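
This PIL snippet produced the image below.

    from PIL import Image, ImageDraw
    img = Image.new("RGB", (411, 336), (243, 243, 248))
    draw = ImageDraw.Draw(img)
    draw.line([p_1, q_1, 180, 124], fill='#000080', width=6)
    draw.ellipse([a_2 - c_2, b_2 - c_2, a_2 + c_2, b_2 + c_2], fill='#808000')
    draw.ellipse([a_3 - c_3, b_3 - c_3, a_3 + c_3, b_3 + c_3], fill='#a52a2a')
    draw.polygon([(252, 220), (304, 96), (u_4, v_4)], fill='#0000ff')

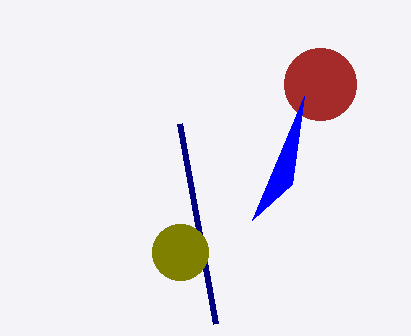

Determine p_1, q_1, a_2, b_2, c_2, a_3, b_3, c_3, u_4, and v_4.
p_1 = 216
q_1 = 324
a_2 = 180
b_2 = 252
c_2 = 28
a_3 = 320
b_3 = 84
c_3 = 36
u_4 = 292
v_4 = 184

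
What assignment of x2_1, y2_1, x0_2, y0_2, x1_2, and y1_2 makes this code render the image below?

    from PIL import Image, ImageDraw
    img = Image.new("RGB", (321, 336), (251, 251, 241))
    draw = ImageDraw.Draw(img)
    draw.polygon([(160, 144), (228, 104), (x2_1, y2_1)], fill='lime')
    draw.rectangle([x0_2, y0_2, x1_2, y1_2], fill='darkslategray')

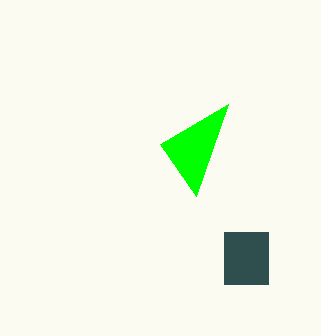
x2_1 = 196; y2_1 = 196; x0_2 = 224; y0_2 = 232; x1_2 = 268; y1_2 = 284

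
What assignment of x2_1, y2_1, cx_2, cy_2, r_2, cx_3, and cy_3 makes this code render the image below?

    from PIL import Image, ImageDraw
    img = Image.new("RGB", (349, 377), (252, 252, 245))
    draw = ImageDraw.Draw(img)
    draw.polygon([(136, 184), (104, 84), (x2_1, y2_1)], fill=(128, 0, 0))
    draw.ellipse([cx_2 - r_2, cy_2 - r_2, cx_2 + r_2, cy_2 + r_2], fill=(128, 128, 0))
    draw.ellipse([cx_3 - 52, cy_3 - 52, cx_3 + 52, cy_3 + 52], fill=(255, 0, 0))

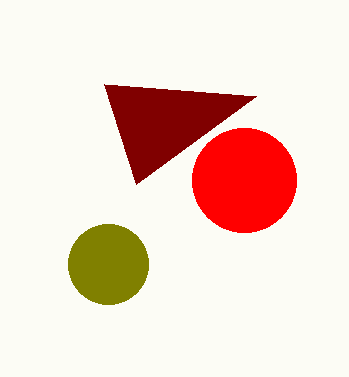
x2_1 = 256; y2_1 = 96; cx_2 = 108; cy_2 = 264; r_2 = 40; cx_3 = 244; cy_3 = 180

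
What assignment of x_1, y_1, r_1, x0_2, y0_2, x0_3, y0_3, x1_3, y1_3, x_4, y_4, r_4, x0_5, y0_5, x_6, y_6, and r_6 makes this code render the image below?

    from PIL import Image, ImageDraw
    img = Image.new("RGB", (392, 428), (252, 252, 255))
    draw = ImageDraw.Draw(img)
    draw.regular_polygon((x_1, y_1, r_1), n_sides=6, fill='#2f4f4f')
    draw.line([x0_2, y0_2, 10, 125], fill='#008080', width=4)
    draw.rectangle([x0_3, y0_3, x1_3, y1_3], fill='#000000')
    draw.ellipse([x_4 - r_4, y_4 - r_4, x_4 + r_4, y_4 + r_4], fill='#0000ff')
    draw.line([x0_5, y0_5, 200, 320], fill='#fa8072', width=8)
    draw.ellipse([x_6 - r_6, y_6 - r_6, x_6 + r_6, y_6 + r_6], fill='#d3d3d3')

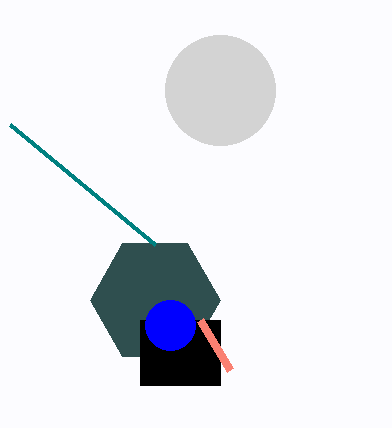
x_1 = 155
y_1 = 300
r_1 = 65
x0_2 = 155
y0_2 = 245
x0_3 = 140
y0_3 = 320
x1_3 = 220
y1_3 = 385
x_4 = 170
y_4 = 325
r_4 = 25
x0_5 = 230
y0_5 = 370
x_6 = 220
y_6 = 90
r_6 = 55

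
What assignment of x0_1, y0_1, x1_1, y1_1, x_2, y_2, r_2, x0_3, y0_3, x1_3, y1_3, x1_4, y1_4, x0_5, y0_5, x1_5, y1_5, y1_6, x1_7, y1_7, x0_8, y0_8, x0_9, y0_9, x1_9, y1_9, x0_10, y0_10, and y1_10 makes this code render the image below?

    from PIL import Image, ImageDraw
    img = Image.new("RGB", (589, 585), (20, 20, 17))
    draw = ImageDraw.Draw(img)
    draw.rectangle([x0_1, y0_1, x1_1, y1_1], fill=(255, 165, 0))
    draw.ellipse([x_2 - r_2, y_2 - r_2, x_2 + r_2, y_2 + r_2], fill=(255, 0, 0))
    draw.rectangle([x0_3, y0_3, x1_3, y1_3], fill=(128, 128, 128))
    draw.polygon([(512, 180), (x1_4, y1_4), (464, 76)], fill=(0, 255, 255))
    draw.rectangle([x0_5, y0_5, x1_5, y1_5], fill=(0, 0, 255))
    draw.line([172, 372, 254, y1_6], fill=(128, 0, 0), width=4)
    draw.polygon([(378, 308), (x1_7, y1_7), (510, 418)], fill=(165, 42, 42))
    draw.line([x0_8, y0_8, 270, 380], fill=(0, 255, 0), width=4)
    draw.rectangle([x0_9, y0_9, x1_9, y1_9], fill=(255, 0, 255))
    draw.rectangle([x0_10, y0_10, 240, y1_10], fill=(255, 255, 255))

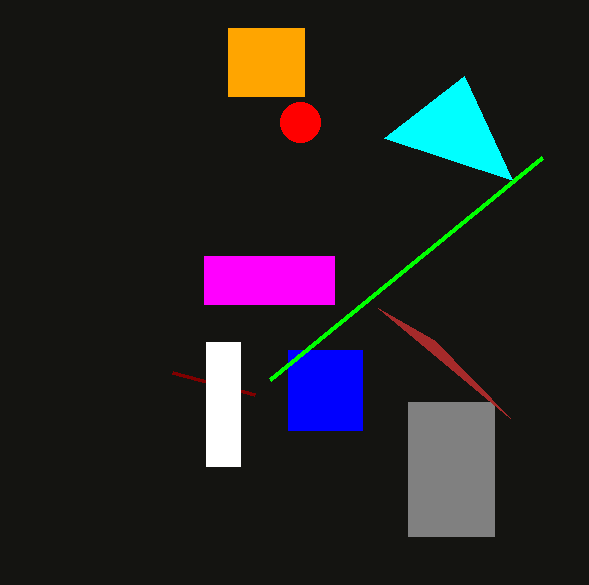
x0_1 = 228
y0_1 = 28
x1_1 = 304
y1_1 = 96
x_2 = 300
y_2 = 122
r_2 = 20
x0_3 = 408
y0_3 = 402
x1_3 = 494
y1_3 = 536
x1_4 = 384
y1_4 = 138
x0_5 = 288
y0_5 = 350
x1_5 = 362
y1_5 = 430
y1_6 = 394
x1_7 = 434
y1_7 = 340
x0_8 = 542
y0_8 = 158
x0_9 = 204
y0_9 = 256
x1_9 = 334
y1_9 = 304
x0_10 = 206
y0_10 = 342
y1_10 = 466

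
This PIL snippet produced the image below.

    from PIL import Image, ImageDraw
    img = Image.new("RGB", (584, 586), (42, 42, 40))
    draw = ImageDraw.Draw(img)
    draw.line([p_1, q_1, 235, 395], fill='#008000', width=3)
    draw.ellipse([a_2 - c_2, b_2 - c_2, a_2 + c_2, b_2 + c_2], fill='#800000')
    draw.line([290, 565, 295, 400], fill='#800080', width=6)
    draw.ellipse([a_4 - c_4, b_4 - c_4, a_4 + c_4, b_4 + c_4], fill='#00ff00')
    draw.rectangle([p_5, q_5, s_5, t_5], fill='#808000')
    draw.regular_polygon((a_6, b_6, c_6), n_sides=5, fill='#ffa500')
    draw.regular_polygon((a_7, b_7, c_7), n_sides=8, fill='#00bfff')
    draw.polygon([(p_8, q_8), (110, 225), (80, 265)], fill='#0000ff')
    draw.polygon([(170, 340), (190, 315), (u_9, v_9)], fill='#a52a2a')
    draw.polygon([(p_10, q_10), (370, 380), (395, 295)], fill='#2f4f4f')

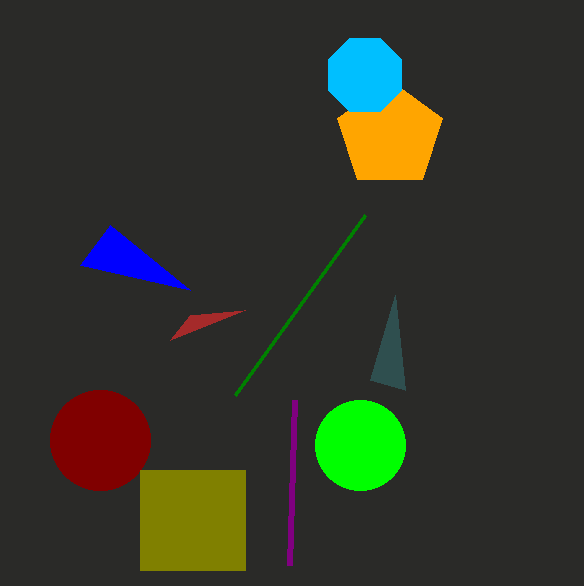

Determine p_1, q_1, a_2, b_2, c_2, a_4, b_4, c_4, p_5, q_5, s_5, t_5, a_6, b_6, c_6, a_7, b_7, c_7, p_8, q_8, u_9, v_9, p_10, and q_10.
p_1 = 365; q_1 = 215; a_2 = 100; b_2 = 440; c_2 = 50; a_4 = 360; b_4 = 445; c_4 = 45; p_5 = 140; q_5 = 470; s_5 = 245; t_5 = 570; a_6 = 390; b_6 = 135; c_6 = 55; a_7 = 365; b_7 = 75; c_7 = 40; p_8 = 190; q_8 = 290; u_9 = 245; v_9 = 310; p_10 = 405; q_10 = 390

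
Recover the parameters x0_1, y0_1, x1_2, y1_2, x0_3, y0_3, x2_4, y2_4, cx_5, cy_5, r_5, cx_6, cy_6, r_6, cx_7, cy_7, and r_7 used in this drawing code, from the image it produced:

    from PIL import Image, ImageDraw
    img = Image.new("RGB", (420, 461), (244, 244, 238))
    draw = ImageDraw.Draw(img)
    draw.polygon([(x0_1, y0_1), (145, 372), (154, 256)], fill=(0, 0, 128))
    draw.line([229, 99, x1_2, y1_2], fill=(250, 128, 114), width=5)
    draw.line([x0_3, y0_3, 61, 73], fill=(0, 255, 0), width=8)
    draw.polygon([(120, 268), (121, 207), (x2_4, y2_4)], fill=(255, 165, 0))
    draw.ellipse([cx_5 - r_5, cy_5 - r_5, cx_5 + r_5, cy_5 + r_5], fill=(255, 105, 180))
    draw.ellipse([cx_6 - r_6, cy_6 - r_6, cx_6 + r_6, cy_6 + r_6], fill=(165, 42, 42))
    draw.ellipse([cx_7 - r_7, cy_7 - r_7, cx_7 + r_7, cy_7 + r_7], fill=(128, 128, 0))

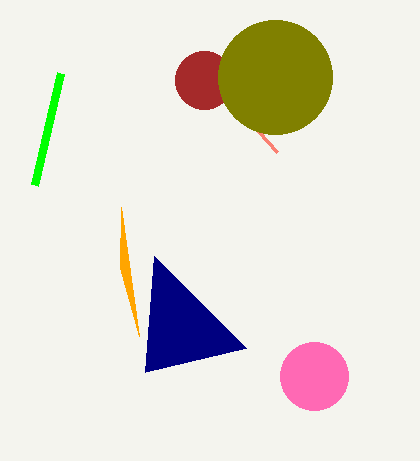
x0_1 = 246; y0_1 = 348; x1_2 = 277; y1_2 = 152; x0_3 = 35; y0_3 = 185; x2_4 = 139; y2_4 = 336; cx_5 = 314; cy_5 = 376; r_5 = 34; cx_6 = 204; cy_6 = 80; r_6 = 29; cx_7 = 275; cy_7 = 77; r_7 = 57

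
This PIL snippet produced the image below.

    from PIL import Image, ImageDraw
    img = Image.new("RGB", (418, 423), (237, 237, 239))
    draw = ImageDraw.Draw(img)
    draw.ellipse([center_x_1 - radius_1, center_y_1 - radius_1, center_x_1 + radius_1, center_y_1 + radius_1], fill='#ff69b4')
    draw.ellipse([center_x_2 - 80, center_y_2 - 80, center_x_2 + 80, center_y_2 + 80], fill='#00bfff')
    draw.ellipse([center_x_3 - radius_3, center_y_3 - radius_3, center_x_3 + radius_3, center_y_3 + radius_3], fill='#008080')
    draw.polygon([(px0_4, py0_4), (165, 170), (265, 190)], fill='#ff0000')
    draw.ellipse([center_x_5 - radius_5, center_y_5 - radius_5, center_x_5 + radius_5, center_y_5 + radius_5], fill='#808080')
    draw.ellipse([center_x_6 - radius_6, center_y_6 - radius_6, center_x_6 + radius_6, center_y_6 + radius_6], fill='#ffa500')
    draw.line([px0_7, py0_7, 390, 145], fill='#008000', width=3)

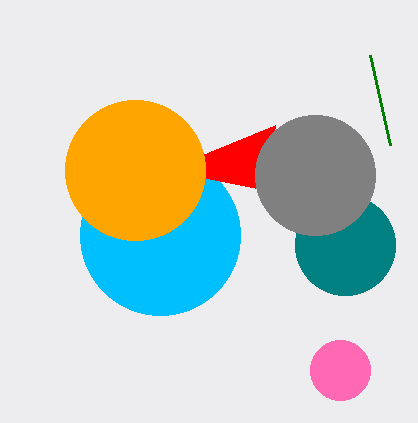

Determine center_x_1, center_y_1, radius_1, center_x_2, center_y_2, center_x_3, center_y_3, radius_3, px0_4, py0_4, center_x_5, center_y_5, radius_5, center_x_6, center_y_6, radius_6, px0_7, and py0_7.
center_x_1 = 340, center_y_1 = 370, radius_1 = 30, center_x_2 = 160, center_y_2 = 235, center_x_3 = 345, center_y_3 = 245, radius_3 = 50, px0_4 = 275, py0_4 = 125, center_x_5 = 315, center_y_5 = 175, radius_5 = 60, center_x_6 = 135, center_y_6 = 170, radius_6 = 70, px0_7 = 370, py0_7 = 55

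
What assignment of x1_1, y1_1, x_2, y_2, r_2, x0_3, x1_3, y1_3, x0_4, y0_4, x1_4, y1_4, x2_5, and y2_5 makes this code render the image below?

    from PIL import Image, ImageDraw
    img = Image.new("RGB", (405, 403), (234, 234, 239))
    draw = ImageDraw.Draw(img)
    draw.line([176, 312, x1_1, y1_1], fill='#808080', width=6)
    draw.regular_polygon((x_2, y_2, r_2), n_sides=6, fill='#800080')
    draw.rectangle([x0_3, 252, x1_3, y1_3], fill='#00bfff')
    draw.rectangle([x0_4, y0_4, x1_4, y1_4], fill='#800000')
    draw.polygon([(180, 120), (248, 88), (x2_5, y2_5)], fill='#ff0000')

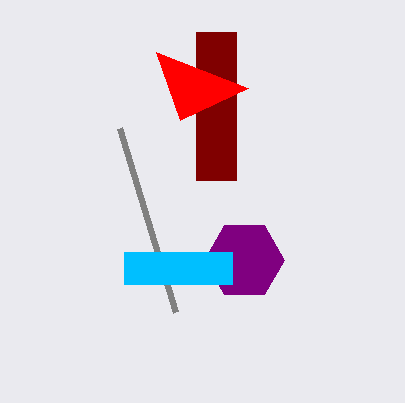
x1_1 = 120, y1_1 = 128, x_2 = 244, y_2 = 260, r_2 = 40, x0_3 = 124, x1_3 = 232, y1_3 = 284, x0_4 = 196, y0_4 = 32, x1_4 = 236, y1_4 = 180, x2_5 = 156, y2_5 = 52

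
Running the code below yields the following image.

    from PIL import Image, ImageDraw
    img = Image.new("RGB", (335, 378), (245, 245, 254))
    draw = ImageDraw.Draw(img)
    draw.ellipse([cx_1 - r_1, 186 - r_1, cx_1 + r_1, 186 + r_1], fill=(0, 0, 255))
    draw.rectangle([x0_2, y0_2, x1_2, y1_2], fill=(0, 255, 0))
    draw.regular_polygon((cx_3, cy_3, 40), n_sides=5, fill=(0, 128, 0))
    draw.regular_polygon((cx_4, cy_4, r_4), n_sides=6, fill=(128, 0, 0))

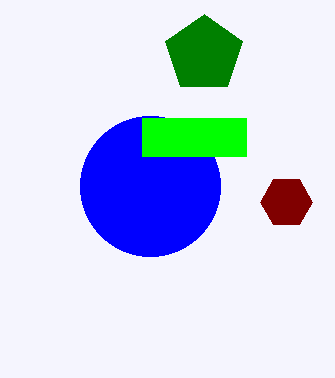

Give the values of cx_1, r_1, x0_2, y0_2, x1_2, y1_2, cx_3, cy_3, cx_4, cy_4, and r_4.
cx_1 = 150, r_1 = 70, x0_2 = 142, y0_2 = 118, x1_2 = 246, y1_2 = 156, cx_3 = 204, cy_3 = 54, cx_4 = 286, cy_4 = 202, r_4 = 26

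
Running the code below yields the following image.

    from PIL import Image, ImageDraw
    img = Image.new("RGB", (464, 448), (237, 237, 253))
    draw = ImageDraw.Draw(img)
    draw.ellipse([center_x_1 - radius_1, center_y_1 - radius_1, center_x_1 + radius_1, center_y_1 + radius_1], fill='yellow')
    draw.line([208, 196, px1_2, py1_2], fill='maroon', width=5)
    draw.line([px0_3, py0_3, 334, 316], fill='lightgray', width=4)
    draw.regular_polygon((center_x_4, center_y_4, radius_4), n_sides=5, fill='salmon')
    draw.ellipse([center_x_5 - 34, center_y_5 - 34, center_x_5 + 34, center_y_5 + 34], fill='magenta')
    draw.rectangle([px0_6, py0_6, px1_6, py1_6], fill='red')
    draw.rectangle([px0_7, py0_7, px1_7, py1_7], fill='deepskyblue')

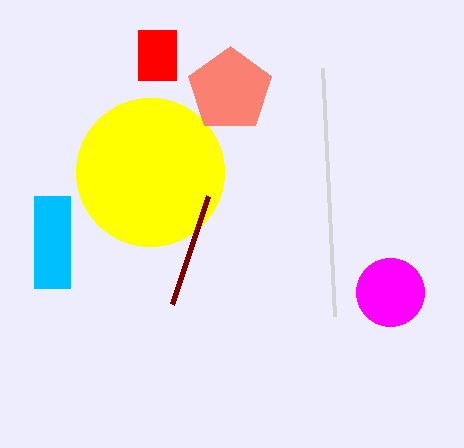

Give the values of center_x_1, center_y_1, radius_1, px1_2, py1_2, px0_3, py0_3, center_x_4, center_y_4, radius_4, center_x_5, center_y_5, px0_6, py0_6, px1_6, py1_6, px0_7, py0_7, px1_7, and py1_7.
center_x_1 = 150
center_y_1 = 172
radius_1 = 74
px1_2 = 172
py1_2 = 304
px0_3 = 322
py0_3 = 68
center_x_4 = 230
center_y_4 = 90
radius_4 = 44
center_x_5 = 390
center_y_5 = 292
px0_6 = 138
py0_6 = 30
px1_6 = 176
py1_6 = 80
px0_7 = 34
py0_7 = 196
px1_7 = 70
py1_7 = 288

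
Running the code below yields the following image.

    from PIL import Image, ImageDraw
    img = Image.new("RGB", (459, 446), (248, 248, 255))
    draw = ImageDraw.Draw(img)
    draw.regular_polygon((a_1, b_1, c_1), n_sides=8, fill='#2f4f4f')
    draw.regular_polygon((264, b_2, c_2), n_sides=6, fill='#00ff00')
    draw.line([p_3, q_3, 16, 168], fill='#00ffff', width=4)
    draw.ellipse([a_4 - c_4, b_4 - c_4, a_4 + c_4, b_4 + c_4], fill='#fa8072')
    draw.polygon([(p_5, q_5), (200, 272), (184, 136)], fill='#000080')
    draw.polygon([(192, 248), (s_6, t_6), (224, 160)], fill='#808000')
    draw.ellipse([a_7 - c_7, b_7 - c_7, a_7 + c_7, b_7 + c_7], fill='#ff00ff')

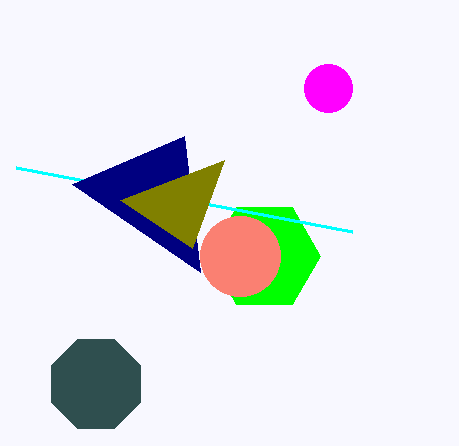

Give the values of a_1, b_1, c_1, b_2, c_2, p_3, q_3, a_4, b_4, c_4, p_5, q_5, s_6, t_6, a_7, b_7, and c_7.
a_1 = 96, b_1 = 384, c_1 = 48, b_2 = 256, c_2 = 56, p_3 = 352, q_3 = 232, a_4 = 240, b_4 = 256, c_4 = 40, p_5 = 72, q_5 = 184, s_6 = 120, t_6 = 200, a_7 = 328, b_7 = 88, c_7 = 24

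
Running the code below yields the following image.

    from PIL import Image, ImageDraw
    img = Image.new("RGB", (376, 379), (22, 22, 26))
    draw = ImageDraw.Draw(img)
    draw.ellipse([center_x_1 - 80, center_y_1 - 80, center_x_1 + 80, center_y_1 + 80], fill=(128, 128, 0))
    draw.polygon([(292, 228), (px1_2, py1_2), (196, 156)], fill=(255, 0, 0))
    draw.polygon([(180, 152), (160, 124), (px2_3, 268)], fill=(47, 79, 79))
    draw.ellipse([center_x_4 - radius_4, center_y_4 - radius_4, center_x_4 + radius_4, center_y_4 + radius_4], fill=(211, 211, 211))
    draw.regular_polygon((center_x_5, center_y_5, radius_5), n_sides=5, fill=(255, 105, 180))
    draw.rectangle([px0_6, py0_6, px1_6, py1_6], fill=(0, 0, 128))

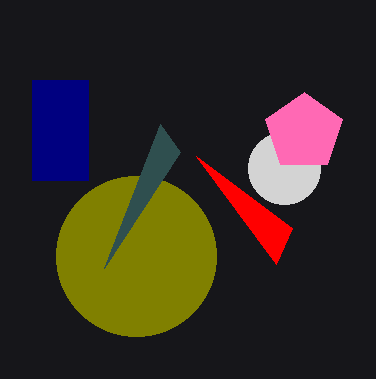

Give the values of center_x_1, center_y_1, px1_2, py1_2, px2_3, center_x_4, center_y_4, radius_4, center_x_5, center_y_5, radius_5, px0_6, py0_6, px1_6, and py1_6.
center_x_1 = 136, center_y_1 = 256, px1_2 = 276, py1_2 = 264, px2_3 = 104, center_x_4 = 284, center_y_4 = 168, radius_4 = 36, center_x_5 = 304, center_y_5 = 132, radius_5 = 40, px0_6 = 32, py0_6 = 80, px1_6 = 88, py1_6 = 180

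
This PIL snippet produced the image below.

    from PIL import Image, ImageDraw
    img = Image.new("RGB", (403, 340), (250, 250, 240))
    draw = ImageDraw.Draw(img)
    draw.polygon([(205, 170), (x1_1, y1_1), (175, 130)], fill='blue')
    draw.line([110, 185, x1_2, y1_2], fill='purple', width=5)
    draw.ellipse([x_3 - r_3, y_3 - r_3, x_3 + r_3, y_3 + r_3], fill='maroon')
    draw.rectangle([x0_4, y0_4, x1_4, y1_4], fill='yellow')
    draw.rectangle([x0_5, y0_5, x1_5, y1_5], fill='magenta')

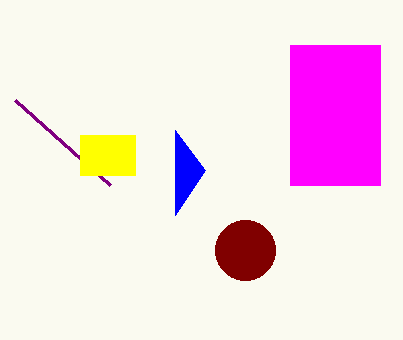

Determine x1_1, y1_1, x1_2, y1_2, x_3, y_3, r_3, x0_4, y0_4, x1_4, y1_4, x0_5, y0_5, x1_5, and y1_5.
x1_1 = 175
y1_1 = 215
x1_2 = 15
y1_2 = 100
x_3 = 245
y_3 = 250
r_3 = 30
x0_4 = 80
y0_4 = 135
x1_4 = 135
y1_4 = 175
x0_5 = 290
y0_5 = 45
x1_5 = 380
y1_5 = 185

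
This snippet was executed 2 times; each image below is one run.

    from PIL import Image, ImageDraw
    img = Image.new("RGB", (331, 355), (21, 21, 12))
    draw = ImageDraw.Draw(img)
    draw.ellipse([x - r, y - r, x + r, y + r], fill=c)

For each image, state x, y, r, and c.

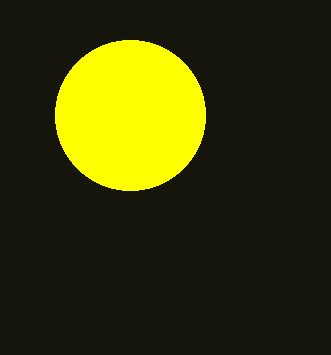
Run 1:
x = 130; y = 115; r = 75; c = 'yellow'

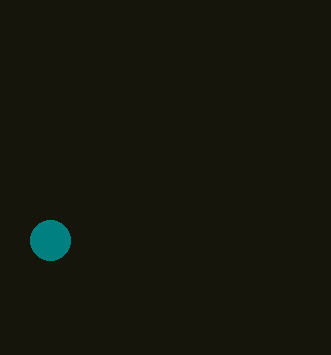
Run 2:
x = 50
y = 240
r = 20
c = 'teal'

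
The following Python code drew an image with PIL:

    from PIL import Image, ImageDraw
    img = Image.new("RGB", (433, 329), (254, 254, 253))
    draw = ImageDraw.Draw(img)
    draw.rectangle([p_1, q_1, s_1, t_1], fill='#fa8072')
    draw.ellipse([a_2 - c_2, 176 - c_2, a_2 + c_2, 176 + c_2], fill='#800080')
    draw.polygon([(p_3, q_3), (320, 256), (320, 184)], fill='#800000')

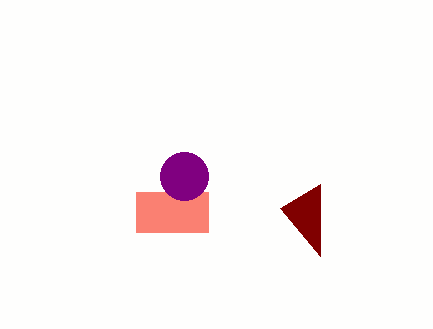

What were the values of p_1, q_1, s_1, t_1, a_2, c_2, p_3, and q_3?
p_1 = 136
q_1 = 192
s_1 = 208
t_1 = 232
a_2 = 184
c_2 = 24
p_3 = 280
q_3 = 208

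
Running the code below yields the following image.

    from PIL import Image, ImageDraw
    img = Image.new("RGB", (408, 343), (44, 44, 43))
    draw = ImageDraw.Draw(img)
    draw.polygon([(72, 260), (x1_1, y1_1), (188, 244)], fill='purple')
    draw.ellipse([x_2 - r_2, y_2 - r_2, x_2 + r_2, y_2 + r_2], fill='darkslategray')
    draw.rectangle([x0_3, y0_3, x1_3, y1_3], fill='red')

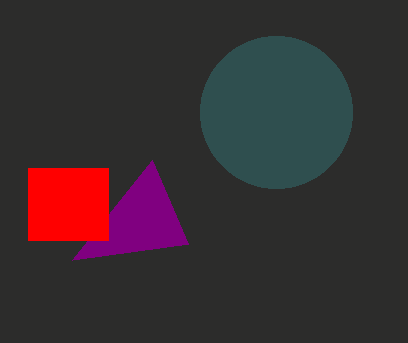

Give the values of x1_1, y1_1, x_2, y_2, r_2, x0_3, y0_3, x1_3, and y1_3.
x1_1 = 152
y1_1 = 160
x_2 = 276
y_2 = 112
r_2 = 76
x0_3 = 28
y0_3 = 168
x1_3 = 108
y1_3 = 240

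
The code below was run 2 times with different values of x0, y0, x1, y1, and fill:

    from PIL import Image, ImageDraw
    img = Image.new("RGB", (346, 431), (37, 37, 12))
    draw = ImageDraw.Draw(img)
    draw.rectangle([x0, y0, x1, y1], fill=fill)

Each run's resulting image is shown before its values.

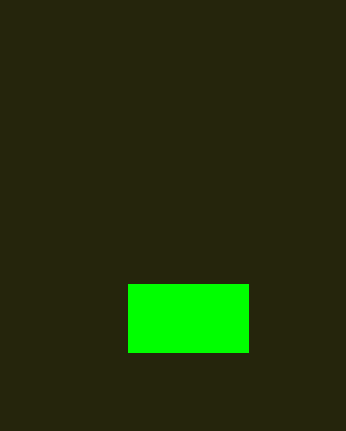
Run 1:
x0 = 128, y0 = 284, x1 = 248, y1 = 352, fill = 'lime'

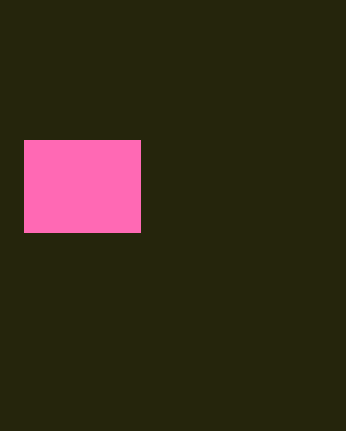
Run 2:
x0 = 24
y0 = 140
x1 = 140
y1 = 232
fill = 'hotpink'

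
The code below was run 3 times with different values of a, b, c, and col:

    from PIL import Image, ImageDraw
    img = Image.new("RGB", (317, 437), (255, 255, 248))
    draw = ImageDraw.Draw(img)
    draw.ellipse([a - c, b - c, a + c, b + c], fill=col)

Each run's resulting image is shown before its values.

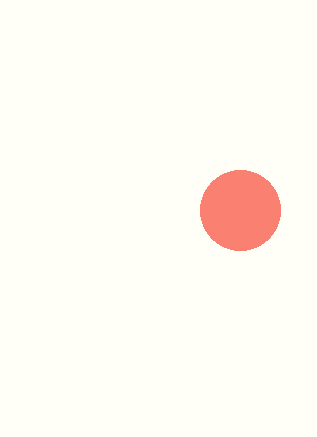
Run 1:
a = 240; b = 210; c = 40; col = 'salmon'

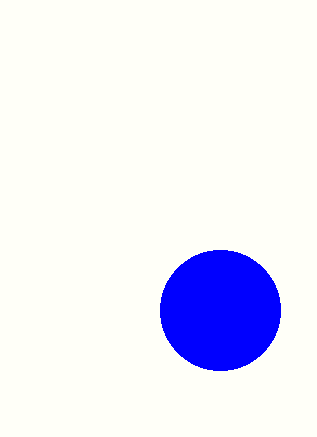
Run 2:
a = 220
b = 310
c = 60
col = 'blue'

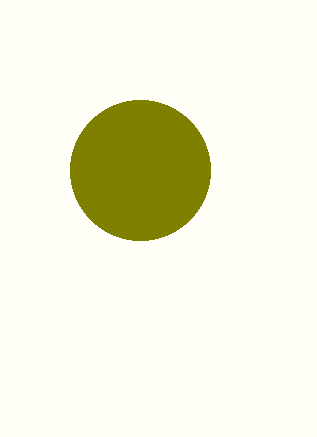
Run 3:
a = 140; b = 170; c = 70; col = 'olive'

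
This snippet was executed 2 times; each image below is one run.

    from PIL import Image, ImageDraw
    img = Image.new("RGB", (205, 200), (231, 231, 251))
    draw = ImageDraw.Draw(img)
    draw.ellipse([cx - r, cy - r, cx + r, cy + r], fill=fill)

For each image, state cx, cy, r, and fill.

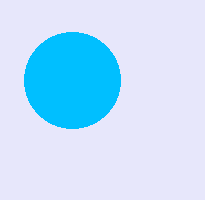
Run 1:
cx = 72
cy = 80
r = 48
fill = 'deepskyblue'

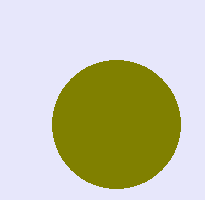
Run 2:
cx = 116; cy = 124; r = 64; fill = 'olive'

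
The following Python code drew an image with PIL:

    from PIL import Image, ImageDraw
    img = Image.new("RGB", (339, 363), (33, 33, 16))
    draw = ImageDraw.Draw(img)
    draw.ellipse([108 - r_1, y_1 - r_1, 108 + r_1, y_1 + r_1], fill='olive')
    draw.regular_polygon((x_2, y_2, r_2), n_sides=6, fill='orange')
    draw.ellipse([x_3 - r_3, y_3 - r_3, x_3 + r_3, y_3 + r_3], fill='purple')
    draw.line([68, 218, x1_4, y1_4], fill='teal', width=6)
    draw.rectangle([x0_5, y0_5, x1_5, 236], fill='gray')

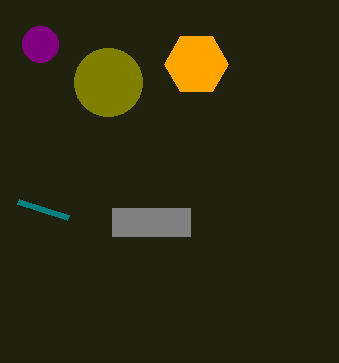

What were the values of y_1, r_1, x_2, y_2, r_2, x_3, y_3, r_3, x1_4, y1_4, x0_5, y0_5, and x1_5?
y_1 = 82; r_1 = 34; x_2 = 196; y_2 = 64; r_2 = 32; x_3 = 40; y_3 = 44; r_3 = 18; x1_4 = 18; y1_4 = 202; x0_5 = 112; y0_5 = 208; x1_5 = 190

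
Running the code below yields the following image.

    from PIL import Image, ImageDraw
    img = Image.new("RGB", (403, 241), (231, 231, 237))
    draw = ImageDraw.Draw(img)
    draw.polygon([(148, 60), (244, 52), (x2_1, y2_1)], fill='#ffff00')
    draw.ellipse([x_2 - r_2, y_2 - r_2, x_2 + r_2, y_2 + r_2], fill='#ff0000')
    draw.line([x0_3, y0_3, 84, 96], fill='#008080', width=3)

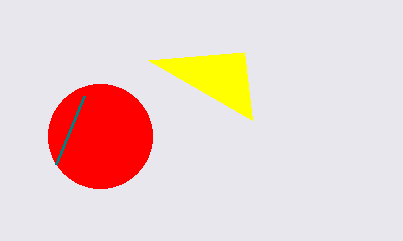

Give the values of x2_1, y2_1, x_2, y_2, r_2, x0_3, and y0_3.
x2_1 = 252
y2_1 = 120
x_2 = 100
y_2 = 136
r_2 = 52
x0_3 = 56
y0_3 = 164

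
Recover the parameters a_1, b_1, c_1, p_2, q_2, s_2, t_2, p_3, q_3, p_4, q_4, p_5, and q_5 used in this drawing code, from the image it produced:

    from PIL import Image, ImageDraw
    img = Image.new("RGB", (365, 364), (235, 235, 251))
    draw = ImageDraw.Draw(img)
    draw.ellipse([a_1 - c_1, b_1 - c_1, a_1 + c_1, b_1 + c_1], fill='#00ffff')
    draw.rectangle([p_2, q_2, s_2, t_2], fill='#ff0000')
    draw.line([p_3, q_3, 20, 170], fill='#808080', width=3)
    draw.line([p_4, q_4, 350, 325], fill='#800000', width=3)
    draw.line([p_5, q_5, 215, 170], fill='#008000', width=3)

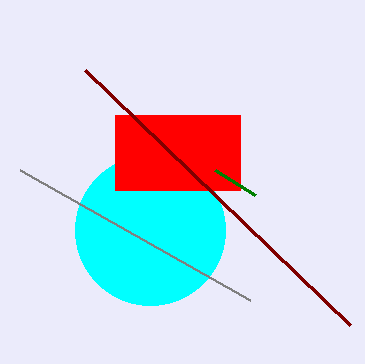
a_1 = 150; b_1 = 230; c_1 = 75; p_2 = 115; q_2 = 115; s_2 = 240; t_2 = 190; p_3 = 250; q_3 = 300; p_4 = 85; q_4 = 70; p_5 = 255; q_5 = 195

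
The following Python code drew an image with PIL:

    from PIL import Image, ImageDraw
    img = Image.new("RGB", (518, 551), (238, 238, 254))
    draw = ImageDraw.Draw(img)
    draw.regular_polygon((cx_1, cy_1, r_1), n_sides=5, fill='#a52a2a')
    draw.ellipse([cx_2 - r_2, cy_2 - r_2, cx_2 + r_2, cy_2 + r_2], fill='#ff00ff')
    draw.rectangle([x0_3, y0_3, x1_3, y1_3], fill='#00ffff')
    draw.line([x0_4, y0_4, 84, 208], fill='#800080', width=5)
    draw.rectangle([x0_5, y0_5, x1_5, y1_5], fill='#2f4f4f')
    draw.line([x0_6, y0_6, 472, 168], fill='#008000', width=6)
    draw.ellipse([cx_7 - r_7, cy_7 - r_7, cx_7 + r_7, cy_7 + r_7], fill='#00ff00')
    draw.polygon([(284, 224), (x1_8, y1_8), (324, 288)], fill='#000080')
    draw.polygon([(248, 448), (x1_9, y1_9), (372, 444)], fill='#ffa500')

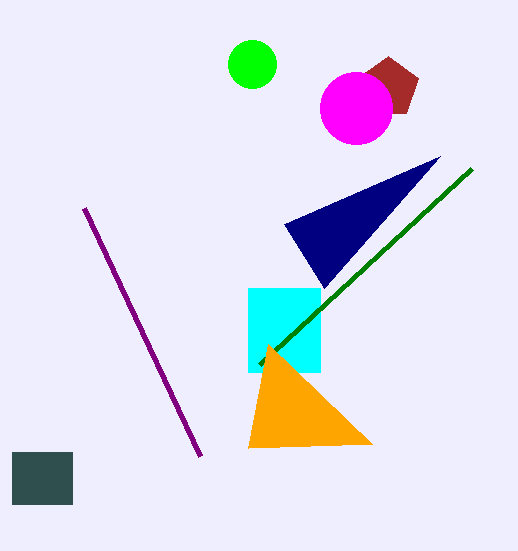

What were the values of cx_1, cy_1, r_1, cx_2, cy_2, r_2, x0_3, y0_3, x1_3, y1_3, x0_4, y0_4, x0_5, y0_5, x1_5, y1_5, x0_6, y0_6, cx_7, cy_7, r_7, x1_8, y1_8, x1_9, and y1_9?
cx_1 = 388, cy_1 = 88, r_1 = 32, cx_2 = 356, cy_2 = 108, r_2 = 36, x0_3 = 248, y0_3 = 288, x1_3 = 320, y1_3 = 372, x0_4 = 200, y0_4 = 456, x0_5 = 12, y0_5 = 452, x1_5 = 72, y1_5 = 504, x0_6 = 260, y0_6 = 364, cx_7 = 252, cy_7 = 64, r_7 = 24, x1_8 = 440, y1_8 = 156, x1_9 = 268, y1_9 = 344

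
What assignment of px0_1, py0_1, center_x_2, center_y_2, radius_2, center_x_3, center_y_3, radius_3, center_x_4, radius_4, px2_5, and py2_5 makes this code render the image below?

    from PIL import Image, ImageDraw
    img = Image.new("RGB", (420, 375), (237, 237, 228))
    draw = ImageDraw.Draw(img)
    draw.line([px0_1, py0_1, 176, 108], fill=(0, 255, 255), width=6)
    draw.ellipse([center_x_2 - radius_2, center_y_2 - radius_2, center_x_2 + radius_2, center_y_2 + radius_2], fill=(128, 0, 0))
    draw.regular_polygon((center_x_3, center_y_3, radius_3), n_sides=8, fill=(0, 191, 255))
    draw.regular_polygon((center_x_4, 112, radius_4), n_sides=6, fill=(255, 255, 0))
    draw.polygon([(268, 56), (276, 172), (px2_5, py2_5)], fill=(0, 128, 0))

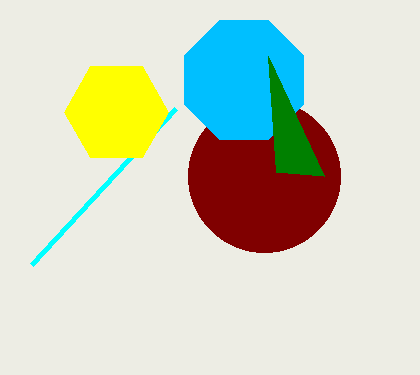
px0_1 = 32; py0_1 = 264; center_x_2 = 264; center_y_2 = 176; radius_2 = 76; center_x_3 = 244; center_y_3 = 80; radius_3 = 64; center_x_4 = 116; radius_4 = 52; px2_5 = 324; py2_5 = 176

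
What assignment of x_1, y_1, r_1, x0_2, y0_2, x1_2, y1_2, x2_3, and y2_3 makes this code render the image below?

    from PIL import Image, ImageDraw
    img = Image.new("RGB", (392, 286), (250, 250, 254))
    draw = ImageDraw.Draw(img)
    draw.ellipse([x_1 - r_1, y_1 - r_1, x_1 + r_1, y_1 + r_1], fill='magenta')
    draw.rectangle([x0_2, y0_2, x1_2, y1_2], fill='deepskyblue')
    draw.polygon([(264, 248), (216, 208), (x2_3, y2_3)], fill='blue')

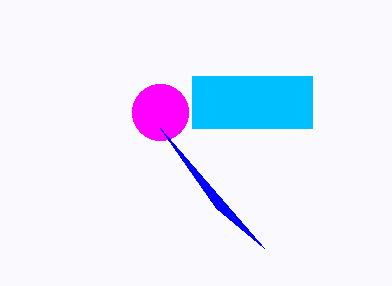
x_1 = 160; y_1 = 112; r_1 = 28; x0_2 = 192; y0_2 = 76; x1_2 = 312; y1_2 = 128; x2_3 = 160; y2_3 = 128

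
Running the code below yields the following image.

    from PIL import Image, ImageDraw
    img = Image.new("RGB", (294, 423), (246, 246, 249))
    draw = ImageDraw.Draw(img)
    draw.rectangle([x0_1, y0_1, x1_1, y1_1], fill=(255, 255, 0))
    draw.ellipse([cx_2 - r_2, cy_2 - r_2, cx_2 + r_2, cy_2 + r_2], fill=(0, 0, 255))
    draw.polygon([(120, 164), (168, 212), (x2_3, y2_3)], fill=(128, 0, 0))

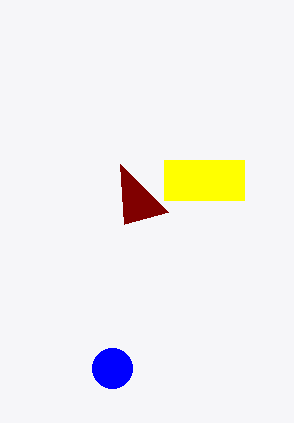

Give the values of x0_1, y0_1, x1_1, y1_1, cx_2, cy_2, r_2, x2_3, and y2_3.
x0_1 = 164
y0_1 = 160
x1_1 = 244
y1_1 = 200
cx_2 = 112
cy_2 = 368
r_2 = 20
x2_3 = 124
y2_3 = 224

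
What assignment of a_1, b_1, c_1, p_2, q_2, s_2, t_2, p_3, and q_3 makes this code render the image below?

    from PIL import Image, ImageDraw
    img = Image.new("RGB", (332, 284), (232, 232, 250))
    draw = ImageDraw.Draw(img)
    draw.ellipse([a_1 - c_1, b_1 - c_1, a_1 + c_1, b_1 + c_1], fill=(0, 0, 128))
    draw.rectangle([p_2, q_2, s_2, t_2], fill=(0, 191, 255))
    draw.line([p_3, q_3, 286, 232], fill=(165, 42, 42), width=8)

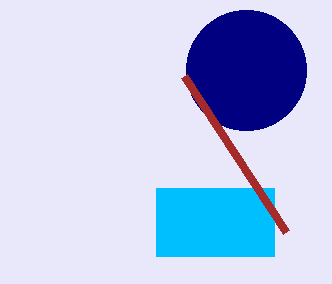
a_1 = 246, b_1 = 70, c_1 = 60, p_2 = 156, q_2 = 188, s_2 = 274, t_2 = 256, p_3 = 184, q_3 = 76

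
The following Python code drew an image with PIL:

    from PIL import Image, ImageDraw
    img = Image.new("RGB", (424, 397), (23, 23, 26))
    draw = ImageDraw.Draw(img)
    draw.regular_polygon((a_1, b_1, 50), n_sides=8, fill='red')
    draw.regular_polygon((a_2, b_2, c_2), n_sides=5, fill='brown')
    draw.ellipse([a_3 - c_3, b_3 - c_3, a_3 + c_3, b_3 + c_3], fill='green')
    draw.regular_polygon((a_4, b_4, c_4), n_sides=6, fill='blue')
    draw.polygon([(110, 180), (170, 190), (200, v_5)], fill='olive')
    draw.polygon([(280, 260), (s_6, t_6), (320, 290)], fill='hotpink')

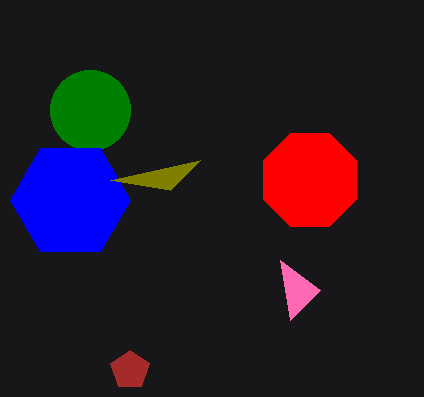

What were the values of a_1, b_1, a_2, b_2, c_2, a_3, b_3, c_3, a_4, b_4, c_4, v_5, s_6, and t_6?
a_1 = 310; b_1 = 180; a_2 = 130; b_2 = 370; c_2 = 20; a_3 = 90; b_3 = 110; c_3 = 40; a_4 = 70; b_4 = 200; c_4 = 60; v_5 = 160; s_6 = 290; t_6 = 320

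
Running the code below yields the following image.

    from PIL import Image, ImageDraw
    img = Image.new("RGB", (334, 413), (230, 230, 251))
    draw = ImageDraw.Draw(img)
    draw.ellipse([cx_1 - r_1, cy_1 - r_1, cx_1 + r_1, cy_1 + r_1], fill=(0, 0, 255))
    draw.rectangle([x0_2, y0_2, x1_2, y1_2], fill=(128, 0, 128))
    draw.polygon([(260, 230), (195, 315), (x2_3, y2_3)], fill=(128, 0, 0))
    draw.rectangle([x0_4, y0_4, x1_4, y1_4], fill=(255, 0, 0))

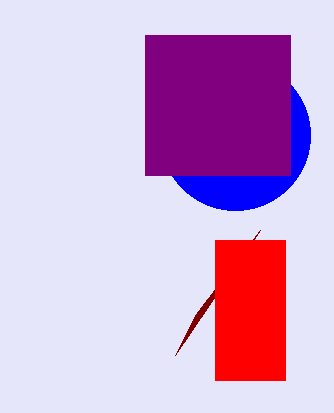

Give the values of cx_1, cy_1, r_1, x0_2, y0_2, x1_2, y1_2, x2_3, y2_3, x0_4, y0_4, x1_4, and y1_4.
cx_1 = 235, cy_1 = 135, r_1 = 75, x0_2 = 145, y0_2 = 35, x1_2 = 290, y1_2 = 175, x2_3 = 175, y2_3 = 355, x0_4 = 215, y0_4 = 240, x1_4 = 285, y1_4 = 380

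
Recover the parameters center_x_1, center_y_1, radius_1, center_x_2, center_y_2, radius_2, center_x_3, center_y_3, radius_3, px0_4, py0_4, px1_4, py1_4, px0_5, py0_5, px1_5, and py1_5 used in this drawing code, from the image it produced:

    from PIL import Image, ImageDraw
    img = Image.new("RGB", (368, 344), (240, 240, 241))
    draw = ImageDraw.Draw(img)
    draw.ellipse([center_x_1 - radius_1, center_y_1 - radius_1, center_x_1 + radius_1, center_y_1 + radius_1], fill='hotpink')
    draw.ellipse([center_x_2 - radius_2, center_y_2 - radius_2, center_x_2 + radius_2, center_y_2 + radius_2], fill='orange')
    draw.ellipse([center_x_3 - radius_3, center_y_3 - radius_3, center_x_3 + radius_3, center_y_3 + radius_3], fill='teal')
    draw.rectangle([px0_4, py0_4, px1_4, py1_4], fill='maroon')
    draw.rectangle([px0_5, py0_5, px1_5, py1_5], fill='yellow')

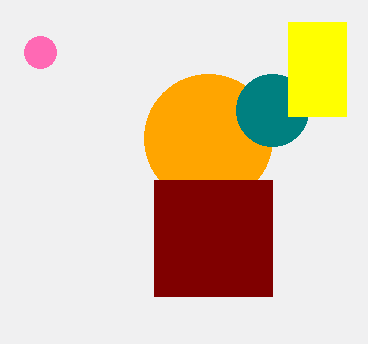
center_x_1 = 40, center_y_1 = 52, radius_1 = 16, center_x_2 = 208, center_y_2 = 138, radius_2 = 64, center_x_3 = 272, center_y_3 = 110, radius_3 = 36, px0_4 = 154, py0_4 = 180, px1_4 = 272, py1_4 = 296, px0_5 = 288, py0_5 = 22, px1_5 = 346, py1_5 = 116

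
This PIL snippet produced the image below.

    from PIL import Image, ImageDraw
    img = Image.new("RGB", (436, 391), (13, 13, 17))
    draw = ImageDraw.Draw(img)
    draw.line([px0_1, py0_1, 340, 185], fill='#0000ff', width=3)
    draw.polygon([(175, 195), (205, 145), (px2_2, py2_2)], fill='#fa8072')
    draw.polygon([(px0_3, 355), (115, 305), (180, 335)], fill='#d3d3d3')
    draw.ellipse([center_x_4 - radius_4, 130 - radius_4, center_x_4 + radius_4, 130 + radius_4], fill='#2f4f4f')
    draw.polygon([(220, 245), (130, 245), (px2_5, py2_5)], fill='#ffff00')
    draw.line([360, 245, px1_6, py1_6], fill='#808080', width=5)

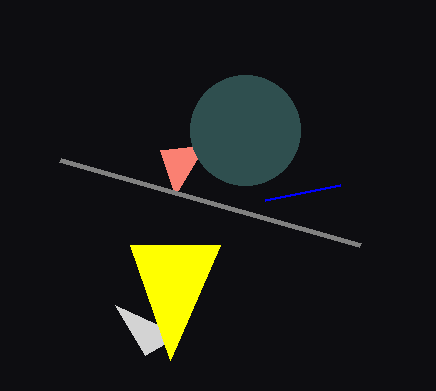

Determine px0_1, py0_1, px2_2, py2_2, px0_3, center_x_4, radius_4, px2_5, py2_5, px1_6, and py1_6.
px0_1 = 265; py0_1 = 200; px2_2 = 160; py2_2 = 150; px0_3 = 145; center_x_4 = 245; radius_4 = 55; px2_5 = 170; py2_5 = 360; px1_6 = 60; py1_6 = 160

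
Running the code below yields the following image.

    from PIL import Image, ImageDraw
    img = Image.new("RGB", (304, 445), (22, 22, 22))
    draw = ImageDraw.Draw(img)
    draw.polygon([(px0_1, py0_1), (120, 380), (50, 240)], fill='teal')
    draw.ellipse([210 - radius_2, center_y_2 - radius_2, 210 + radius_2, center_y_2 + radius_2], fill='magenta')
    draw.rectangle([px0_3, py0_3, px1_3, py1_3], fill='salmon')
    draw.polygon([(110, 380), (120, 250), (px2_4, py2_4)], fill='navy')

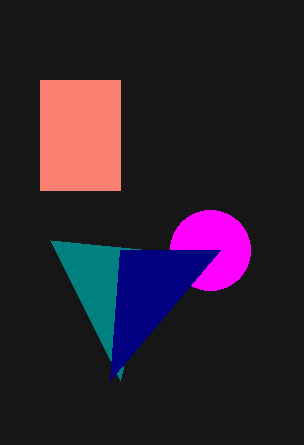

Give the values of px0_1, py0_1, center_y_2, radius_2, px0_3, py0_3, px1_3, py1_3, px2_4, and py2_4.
px0_1 = 150
py0_1 = 250
center_y_2 = 250
radius_2 = 40
px0_3 = 40
py0_3 = 80
px1_3 = 120
py1_3 = 190
px2_4 = 220
py2_4 = 250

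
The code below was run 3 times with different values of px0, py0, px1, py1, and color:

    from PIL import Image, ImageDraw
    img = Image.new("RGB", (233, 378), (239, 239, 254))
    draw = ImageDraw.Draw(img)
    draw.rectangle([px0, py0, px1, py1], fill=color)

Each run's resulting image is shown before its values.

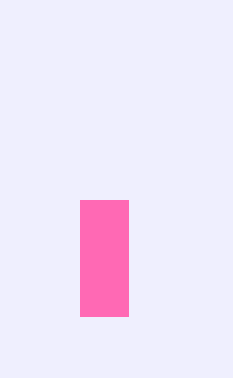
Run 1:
px0 = 80
py0 = 200
px1 = 128
py1 = 316
color = 'hotpink'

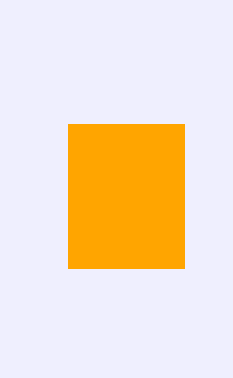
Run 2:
px0 = 68, py0 = 124, px1 = 184, py1 = 268, color = 'orange'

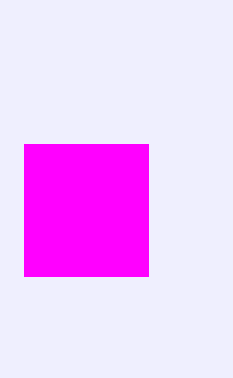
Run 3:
px0 = 24; py0 = 144; px1 = 148; py1 = 276; color = 'magenta'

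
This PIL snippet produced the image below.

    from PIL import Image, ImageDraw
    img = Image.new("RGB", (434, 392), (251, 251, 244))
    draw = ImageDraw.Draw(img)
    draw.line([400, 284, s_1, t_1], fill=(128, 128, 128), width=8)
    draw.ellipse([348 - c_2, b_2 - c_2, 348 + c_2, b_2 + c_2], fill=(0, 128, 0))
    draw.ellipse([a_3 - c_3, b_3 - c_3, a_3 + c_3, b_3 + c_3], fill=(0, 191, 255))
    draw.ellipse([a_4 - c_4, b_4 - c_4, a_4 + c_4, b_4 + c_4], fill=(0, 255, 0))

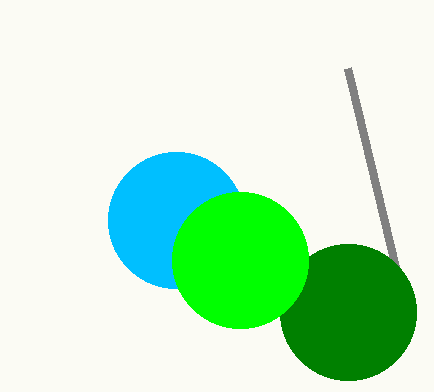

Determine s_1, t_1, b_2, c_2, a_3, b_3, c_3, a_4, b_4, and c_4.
s_1 = 348
t_1 = 68
b_2 = 312
c_2 = 68
a_3 = 176
b_3 = 220
c_3 = 68
a_4 = 240
b_4 = 260
c_4 = 68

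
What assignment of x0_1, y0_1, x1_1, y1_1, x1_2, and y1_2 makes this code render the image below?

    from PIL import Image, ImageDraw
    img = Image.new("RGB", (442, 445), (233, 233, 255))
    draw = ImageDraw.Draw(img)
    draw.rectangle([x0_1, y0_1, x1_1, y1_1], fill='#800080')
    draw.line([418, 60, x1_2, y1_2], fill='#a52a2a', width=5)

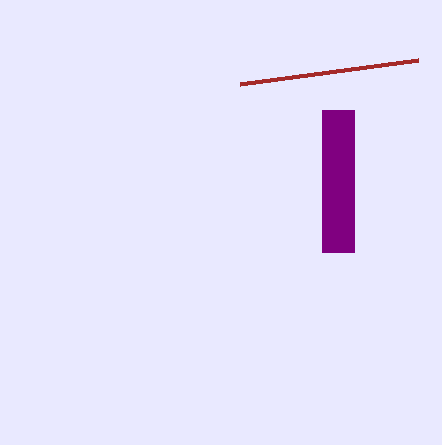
x0_1 = 322; y0_1 = 110; x1_1 = 354; y1_1 = 252; x1_2 = 240; y1_2 = 84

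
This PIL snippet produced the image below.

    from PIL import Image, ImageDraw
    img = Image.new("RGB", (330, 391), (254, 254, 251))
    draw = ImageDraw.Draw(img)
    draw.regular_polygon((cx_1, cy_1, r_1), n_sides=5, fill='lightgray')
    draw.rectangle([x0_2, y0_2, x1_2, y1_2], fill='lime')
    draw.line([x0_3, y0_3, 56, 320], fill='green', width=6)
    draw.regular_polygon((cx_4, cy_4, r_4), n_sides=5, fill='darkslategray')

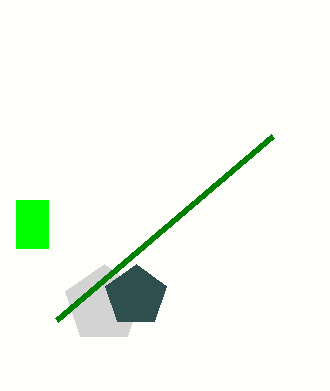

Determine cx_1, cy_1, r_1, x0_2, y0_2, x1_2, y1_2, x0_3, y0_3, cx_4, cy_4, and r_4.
cx_1 = 104; cy_1 = 304; r_1 = 40; x0_2 = 16; y0_2 = 200; x1_2 = 48; y1_2 = 248; x0_3 = 272; y0_3 = 136; cx_4 = 136; cy_4 = 296; r_4 = 32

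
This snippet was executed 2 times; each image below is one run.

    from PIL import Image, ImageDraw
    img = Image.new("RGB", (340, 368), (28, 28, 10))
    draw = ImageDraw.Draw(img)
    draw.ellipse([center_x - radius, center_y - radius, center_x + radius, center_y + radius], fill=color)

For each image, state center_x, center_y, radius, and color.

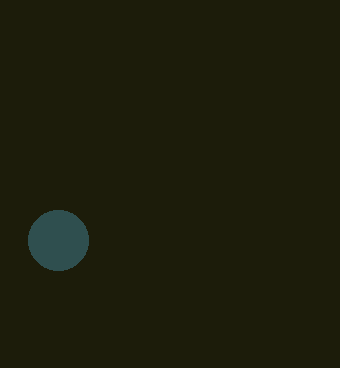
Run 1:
center_x = 58
center_y = 240
radius = 30
color = 'darkslategray'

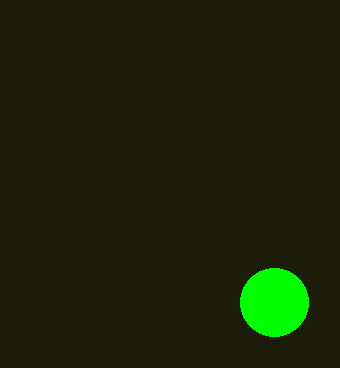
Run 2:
center_x = 274, center_y = 302, radius = 34, color = 'lime'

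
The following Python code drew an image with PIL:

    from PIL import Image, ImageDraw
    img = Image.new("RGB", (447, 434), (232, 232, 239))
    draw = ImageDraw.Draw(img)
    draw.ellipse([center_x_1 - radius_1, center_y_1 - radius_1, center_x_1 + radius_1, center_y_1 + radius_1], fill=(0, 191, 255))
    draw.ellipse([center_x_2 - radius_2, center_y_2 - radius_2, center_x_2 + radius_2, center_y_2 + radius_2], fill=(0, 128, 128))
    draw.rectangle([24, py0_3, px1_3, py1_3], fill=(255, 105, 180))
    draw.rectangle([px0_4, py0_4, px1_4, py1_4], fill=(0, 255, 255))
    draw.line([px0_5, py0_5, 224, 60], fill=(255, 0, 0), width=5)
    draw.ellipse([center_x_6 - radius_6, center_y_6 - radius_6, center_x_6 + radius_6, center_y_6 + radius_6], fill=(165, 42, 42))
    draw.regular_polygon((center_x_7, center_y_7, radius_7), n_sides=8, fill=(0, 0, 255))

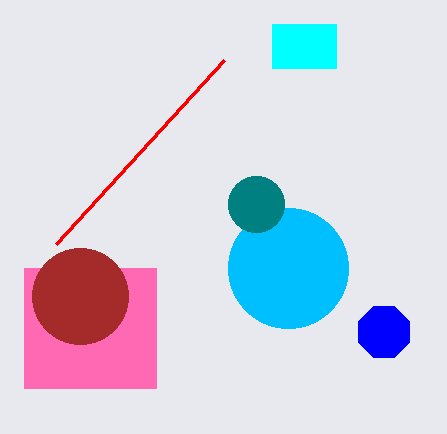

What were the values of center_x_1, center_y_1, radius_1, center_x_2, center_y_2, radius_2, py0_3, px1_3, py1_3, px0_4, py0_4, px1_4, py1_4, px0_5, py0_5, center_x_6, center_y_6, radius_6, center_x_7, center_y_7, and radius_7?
center_x_1 = 288
center_y_1 = 268
radius_1 = 60
center_x_2 = 256
center_y_2 = 204
radius_2 = 28
py0_3 = 268
px1_3 = 156
py1_3 = 388
px0_4 = 272
py0_4 = 24
px1_4 = 336
py1_4 = 68
px0_5 = 56
py0_5 = 244
center_x_6 = 80
center_y_6 = 296
radius_6 = 48
center_x_7 = 384
center_y_7 = 332
radius_7 = 28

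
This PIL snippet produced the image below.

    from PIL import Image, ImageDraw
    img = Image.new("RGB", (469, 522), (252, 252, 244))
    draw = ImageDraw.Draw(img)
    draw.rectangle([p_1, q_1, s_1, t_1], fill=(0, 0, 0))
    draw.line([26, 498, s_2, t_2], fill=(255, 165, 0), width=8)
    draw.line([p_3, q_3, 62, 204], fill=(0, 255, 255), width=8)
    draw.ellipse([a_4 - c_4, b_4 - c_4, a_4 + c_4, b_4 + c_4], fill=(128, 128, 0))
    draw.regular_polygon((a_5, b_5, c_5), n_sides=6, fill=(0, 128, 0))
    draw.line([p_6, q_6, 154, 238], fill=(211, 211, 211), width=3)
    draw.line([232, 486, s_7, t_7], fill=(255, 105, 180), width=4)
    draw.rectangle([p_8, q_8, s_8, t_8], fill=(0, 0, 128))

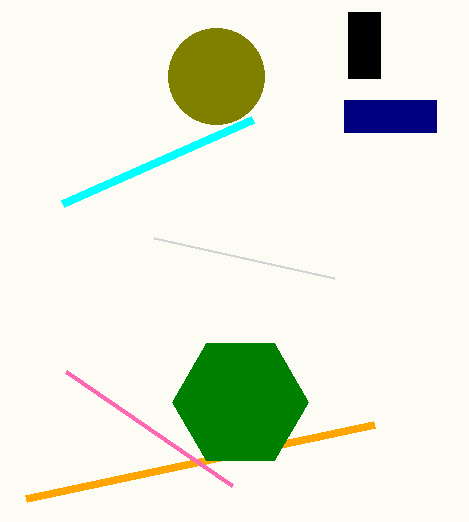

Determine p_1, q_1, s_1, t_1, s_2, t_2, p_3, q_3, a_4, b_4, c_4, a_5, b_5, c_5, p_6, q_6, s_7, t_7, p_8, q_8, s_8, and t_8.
p_1 = 348
q_1 = 12
s_1 = 380
t_1 = 78
s_2 = 374
t_2 = 424
p_3 = 252
q_3 = 120
a_4 = 216
b_4 = 76
c_4 = 48
a_5 = 240
b_5 = 402
c_5 = 68
p_6 = 334
q_6 = 278
s_7 = 66
t_7 = 372
p_8 = 344
q_8 = 100
s_8 = 436
t_8 = 132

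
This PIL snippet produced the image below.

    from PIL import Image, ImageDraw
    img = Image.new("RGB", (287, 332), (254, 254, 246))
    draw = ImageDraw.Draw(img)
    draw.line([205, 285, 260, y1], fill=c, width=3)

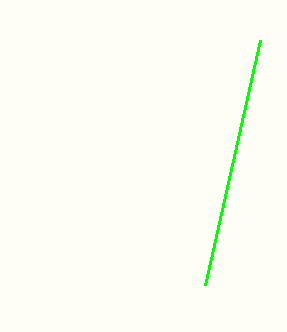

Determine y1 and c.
y1 = 40
c = 'lime'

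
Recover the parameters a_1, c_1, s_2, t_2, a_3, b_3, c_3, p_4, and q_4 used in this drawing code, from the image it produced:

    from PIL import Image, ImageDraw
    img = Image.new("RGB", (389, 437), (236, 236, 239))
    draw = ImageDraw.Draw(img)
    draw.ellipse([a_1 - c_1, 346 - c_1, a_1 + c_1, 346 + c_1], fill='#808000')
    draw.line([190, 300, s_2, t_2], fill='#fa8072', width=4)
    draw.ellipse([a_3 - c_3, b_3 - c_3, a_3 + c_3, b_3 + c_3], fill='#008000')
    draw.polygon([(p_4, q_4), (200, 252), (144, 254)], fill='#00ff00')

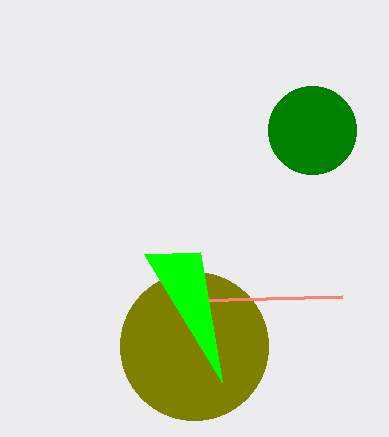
a_1 = 194, c_1 = 74, s_2 = 342, t_2 = 296, a_3 = 312, b_3 = 130, c_3 = 44, p_4 = 222, q_4 = 382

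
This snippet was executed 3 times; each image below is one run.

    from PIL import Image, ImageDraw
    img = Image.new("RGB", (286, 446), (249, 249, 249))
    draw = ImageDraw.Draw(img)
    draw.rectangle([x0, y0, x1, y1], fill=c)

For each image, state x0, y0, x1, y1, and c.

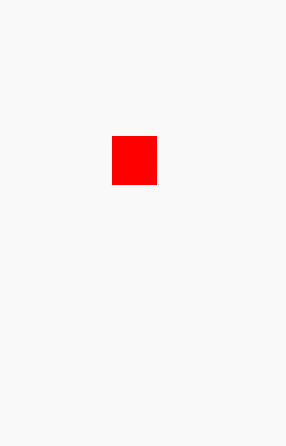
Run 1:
x0 = 112
y0 = 136
x1 = 156
y1 = 184
c = 'red'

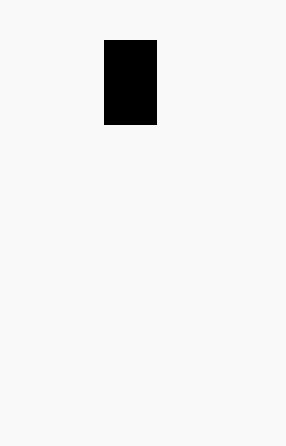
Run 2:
x0 = 104, y0 = 40, x1 = 156, y1 = 124, c = 'black'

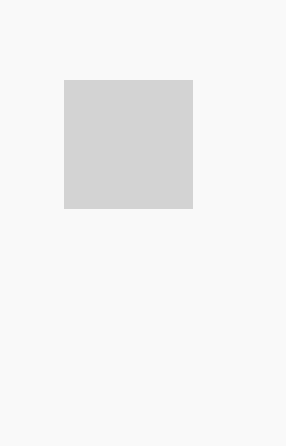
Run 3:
x0 = 64; y0 = 80; x1 = 192; y1 = 208; c = 'lightgray'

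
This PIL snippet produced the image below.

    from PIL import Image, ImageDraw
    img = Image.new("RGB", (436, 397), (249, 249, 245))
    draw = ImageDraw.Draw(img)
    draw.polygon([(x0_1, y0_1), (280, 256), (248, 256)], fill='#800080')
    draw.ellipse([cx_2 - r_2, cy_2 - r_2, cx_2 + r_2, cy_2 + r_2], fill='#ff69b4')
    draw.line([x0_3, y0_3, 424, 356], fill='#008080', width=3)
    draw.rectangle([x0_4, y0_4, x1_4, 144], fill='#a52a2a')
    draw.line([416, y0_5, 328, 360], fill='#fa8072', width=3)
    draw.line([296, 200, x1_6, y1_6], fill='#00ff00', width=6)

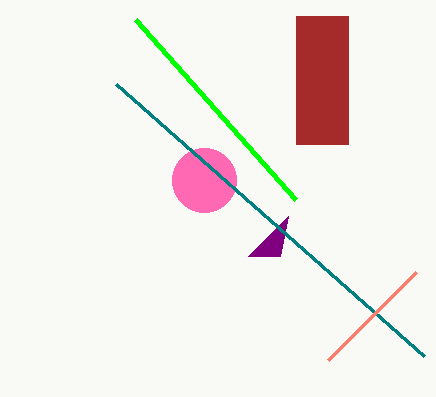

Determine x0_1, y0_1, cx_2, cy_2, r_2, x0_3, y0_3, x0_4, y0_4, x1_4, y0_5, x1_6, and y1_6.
x0_1 = 288, y0_1 = 216, cx_2 = 204, cy_2 = 180, r_2 = 32, x0_3 = 116, y0_3 = 84, x0_4 = 296, y0_4 = 16, x1_4 = 348, y0_5 = 272, x1_6 = 136, y1_6 = 20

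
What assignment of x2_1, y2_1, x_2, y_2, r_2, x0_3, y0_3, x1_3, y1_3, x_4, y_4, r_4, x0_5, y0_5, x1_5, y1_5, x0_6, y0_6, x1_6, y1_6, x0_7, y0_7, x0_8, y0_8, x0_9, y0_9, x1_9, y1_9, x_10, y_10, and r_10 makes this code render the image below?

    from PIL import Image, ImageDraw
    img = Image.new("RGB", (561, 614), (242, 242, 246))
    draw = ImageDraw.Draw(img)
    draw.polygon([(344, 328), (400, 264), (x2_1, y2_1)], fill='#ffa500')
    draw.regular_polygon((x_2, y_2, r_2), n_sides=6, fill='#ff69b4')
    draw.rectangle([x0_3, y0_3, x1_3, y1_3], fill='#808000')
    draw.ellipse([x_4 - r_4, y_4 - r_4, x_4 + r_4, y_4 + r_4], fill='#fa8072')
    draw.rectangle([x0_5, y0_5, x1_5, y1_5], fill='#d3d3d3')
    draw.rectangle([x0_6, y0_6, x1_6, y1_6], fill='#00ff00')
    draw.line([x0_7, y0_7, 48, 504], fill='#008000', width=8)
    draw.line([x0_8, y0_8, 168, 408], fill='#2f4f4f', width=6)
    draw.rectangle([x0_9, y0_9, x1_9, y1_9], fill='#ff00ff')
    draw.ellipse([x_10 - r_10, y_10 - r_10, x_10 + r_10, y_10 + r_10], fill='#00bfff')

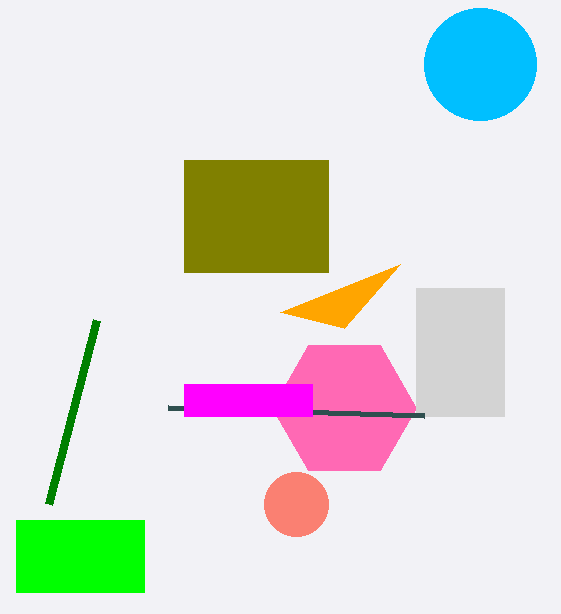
x2_1 = 280; y2_1 = 312; x_2 = 344; y_2 = 408; r_2 = 72; x0_3 = 184; y0_3 = 160; x1_3 = 328; y1_3 = 272; x_4 = 296; y_4 = 504; r_4 = 32; x0_5 = 416; y0_5 = 288; x1_5 = 504; y1_5 = 416; x0_6 = 16; y0_6 = 520; x1_6 = 144; y1_6 = 592; x0_7 = 96; y0_7 = 320; x0_8 = 424; y0_8 = 416; x0_9 = 184; y0_9 = 384; x1_9 = 312; y1_9 = 416; x_10 = 480; y_10 = 64; r_10 = 56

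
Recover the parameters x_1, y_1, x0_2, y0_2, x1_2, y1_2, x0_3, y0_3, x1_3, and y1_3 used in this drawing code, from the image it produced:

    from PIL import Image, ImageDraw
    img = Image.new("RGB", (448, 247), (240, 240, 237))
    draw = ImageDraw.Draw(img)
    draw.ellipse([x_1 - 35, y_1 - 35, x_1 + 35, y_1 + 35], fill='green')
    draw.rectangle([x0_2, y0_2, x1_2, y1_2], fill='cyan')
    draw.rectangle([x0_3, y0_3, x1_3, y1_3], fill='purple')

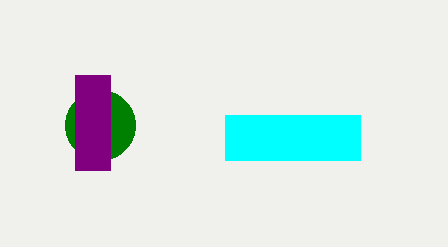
x_1 = 100; y_1 = 125; x0_2 = 225; y0_2 = 115; x1_2 = 360; y1_2 = 160; x0_3 = 75; y0_3 = 75; x1_3 = 110; y1_3 = 170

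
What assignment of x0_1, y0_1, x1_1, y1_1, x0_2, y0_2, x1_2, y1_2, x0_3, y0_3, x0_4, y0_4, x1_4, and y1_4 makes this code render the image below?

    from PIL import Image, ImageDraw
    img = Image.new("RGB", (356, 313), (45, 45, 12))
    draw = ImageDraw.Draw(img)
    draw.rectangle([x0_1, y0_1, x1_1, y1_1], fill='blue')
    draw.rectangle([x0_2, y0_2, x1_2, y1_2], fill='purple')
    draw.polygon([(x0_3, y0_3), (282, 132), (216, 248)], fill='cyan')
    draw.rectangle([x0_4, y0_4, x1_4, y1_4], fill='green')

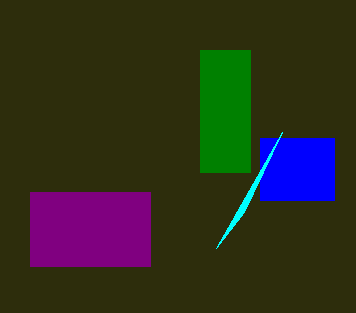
x0_1 = 260; y0_1 = 138; x1_1 = 334; y1_1 = 200; x0_2 = 30; y0_2 = 192; x1_2 = 150; y1_2 = 266; x0_3 = 244; y0_3 = 212; x0_4 = 200; y0_4 = 50; x1_4 = 250; y1_4 = 172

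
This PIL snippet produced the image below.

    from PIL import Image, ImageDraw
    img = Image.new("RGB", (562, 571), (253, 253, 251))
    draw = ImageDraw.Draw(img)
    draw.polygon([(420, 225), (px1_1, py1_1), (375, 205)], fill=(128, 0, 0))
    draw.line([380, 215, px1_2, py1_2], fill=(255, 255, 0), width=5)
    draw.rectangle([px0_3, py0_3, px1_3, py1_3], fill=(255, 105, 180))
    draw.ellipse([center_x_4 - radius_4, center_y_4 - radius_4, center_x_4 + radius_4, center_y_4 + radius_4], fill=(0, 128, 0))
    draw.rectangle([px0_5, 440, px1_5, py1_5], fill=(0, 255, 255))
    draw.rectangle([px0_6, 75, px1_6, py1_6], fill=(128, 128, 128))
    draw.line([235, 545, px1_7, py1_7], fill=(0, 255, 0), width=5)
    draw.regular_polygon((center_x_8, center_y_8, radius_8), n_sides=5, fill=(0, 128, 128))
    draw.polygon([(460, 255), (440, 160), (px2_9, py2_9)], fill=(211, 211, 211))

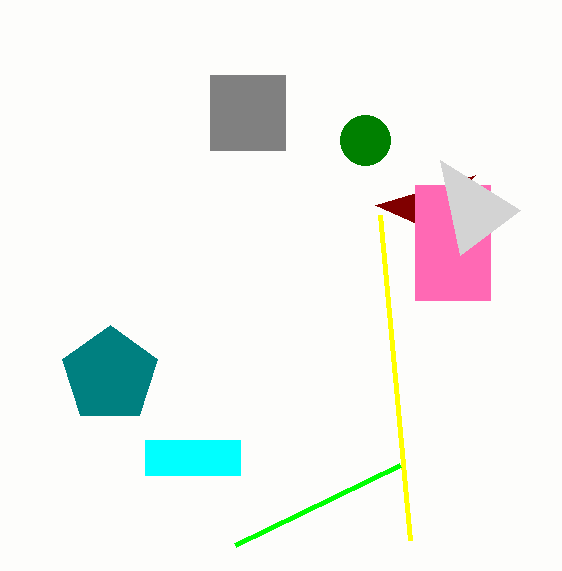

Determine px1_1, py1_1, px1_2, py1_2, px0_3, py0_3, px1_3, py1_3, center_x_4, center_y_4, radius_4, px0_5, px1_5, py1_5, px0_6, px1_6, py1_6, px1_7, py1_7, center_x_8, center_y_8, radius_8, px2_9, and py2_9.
px1_1 = 475
py1_1 = 175
px1_2 = 410
py1_2 = 540
px0_3 = 415
py0_3 = 185
px1_3 = 490
py1_3 = 300
center_x_4 = 365
center_y_4 = 140
radius_4 = 25
px0_5 = 145
px1_5 = 240
py1_5 = 475
px0_6 = 210
px1_6 = 285
py1_6 = 150
px1_7 = 400
py1_7 = 465
center_x_8 = 110
center_y_8 = 375
radius_8 = 50
px2_9 = 520
py2_9 = 210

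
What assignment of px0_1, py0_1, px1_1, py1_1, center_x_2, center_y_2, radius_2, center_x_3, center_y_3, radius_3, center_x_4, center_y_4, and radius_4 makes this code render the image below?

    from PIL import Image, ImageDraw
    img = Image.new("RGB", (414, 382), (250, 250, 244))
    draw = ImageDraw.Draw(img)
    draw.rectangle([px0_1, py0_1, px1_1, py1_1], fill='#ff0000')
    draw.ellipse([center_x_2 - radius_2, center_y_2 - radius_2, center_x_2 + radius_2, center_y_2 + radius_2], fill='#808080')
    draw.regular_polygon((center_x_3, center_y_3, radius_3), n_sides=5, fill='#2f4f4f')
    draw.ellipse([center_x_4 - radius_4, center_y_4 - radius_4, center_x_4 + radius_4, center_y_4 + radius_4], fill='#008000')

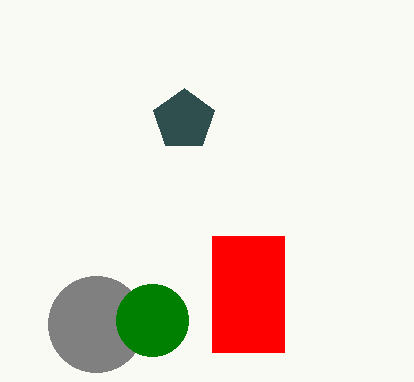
px0_1 = 212, py0_1 = 236, px1_1 = 284, py1_1 = 352, center_x_2 = 96, center_y_2 = 324, radius_2 = 48, center_x_3 = 184, center_y_3 = 120, radius_3 = 32, center_x_4 = 152, center_y_4 = 320, radius_4 = 36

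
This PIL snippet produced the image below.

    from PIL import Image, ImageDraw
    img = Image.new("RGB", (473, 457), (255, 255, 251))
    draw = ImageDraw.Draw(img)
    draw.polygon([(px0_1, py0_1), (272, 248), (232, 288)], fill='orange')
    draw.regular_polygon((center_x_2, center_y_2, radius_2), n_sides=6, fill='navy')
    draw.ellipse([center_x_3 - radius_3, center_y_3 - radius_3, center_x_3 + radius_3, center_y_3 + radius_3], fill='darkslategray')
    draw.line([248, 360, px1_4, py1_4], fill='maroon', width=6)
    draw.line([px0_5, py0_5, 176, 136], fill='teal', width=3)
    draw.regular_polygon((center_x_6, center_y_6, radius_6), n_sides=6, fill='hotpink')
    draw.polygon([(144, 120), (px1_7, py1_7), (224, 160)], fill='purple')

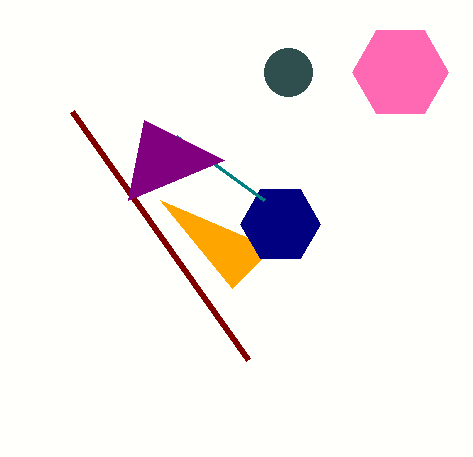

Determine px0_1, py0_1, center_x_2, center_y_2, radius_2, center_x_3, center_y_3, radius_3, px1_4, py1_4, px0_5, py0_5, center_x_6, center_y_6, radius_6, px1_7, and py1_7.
px0_1 = 160, py0_1 = 200, center_x_2 = 280, center_y_2 = 224, radius_2 = 40, center_x_3 = 288, center_y_3 = 72, radius_3 = 24, px1_4 = 72, py1_4 = 112, px0_5 = 264, py0_5 = 200, center_x_6 = 400, center_y_6 = 72, radius_6 = 48, px1_7 = 128, py1_7 = 200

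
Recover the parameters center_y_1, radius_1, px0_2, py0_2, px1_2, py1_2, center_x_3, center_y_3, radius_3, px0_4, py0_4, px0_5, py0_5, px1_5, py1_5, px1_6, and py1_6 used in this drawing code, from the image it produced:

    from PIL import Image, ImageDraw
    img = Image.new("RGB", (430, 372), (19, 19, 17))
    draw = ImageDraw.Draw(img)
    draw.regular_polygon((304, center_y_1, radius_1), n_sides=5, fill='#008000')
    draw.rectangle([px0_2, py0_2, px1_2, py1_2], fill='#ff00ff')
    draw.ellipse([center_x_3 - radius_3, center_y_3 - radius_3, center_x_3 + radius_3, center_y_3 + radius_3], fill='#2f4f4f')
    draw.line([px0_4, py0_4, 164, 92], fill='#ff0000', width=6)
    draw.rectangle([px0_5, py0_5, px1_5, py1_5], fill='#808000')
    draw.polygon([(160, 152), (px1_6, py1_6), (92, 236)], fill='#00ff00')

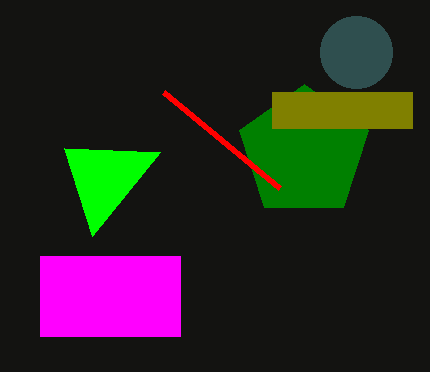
center_y_1 = 152; radius_1 = 68; px0_2 = 40; py0_2 = 256; px1_2 = 180; py1_2 = 336; center_x_3 = 356; center_y_3 = 52; radius_3 = 36; px0_4 = 280; py0_4 = 188; px0_5 = 272; py0_5 = 92; px1_5 = 412; py1_5 = 128; px1_6 = 64; py1_6 = 148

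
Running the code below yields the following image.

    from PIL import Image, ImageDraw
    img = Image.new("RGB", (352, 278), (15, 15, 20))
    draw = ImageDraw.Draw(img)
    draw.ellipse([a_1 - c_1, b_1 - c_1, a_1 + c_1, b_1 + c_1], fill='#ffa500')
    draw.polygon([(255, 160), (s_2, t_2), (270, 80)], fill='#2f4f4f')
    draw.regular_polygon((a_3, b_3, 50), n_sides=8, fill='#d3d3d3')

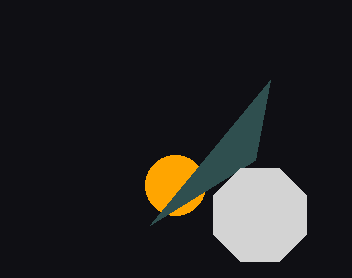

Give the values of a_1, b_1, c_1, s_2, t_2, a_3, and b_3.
a_1 = 175, b_1 = 185, c_1 = 30, s_2 = 150, t_2 = 225, a_3 = 260, b_3 = 215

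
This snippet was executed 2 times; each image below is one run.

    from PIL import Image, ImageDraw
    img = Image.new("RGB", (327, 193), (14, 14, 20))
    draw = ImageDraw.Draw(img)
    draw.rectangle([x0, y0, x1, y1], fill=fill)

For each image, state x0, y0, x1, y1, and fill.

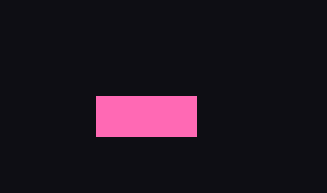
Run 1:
x0 = 96, y0 = 96, x1 = 196, y1 = 136, fill = 'hotpink'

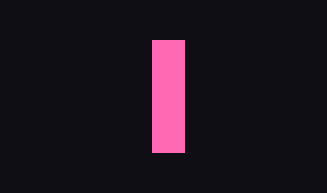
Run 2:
x0 = 152, y0 = 40, x1 = 184, y1 = 152, fill = 'hotpink'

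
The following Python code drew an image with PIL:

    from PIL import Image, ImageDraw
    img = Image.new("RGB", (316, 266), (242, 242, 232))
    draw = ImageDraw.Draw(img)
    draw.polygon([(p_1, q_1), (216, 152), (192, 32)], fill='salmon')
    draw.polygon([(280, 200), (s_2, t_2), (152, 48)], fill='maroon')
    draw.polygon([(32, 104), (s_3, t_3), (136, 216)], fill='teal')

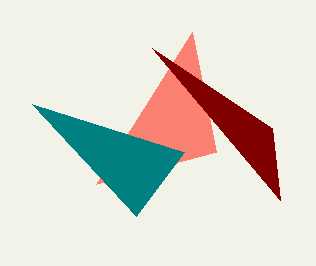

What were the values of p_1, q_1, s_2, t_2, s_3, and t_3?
p_1 = 96, q_1 = 184, s_2 = 272, t_2 = 128, s_3 = 184, t_3 = 152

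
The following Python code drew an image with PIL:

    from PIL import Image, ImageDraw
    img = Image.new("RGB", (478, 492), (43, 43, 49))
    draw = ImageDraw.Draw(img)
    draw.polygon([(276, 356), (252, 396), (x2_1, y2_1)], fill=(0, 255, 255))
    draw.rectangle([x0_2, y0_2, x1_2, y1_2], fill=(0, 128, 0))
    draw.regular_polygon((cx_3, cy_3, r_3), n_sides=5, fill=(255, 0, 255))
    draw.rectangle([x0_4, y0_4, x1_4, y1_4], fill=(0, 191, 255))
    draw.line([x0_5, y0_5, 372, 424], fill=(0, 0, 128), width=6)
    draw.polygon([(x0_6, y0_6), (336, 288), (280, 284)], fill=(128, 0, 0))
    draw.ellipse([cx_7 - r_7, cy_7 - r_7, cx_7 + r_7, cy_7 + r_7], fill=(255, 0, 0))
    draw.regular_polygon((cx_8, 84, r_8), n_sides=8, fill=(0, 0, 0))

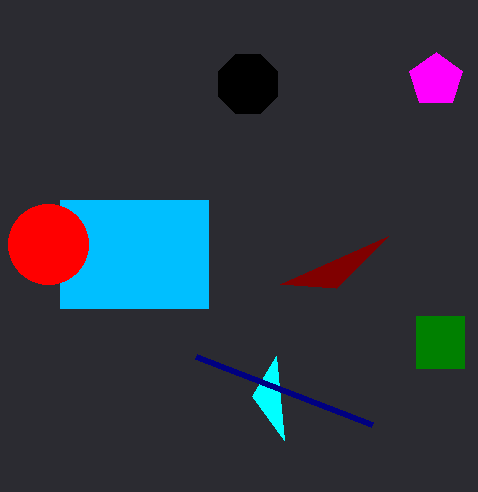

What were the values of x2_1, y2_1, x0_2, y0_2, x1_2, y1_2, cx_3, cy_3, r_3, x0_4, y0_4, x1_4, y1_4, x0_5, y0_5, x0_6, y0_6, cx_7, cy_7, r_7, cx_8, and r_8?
x2_1 = 284, y2_1 = 440, x0_2 = 416, y0_2 = 316, x1_2 = 464, y1_2 = 368, cx_3 = 436, cy_3 = 80, r_3 = 28, x0_4 = 60, y0_4 = 200, x1_4 = 208, y1_4 = 308, x0_5 = 196, y0_5 = 356, x0_6 = 388, y0_6 = 236, cx_7 = 48, cy_7 = 244, r_7 = 40, cx_8 = 248, r_8 = 32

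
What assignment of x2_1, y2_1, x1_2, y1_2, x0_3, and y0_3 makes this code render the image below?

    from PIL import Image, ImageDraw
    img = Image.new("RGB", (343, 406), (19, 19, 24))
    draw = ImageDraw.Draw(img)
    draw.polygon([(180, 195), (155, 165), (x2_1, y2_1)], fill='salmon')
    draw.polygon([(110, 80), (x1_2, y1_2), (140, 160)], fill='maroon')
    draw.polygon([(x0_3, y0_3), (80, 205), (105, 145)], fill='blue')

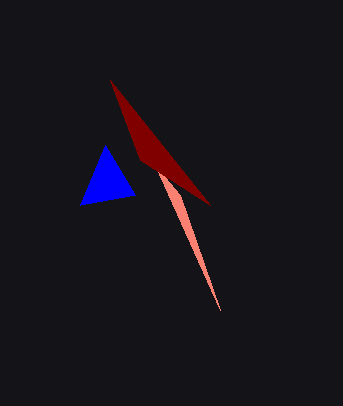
x2_1 = 220; y2_1 = 310; x1_2 = 210; y1_2 = 205; x0_3 = 135; y0_3 = 195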